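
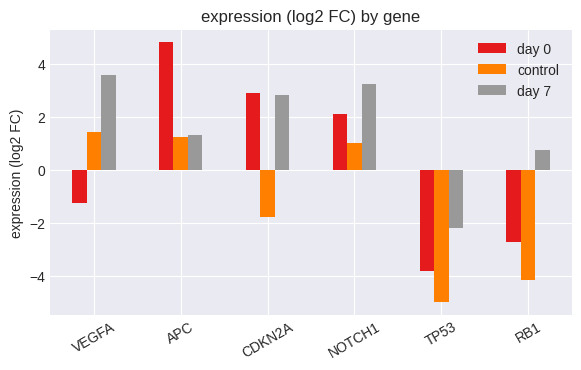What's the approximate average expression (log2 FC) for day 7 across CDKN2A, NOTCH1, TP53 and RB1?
(3 + 3 + -2 + 1) / 4 ≈ 1.

≈ 1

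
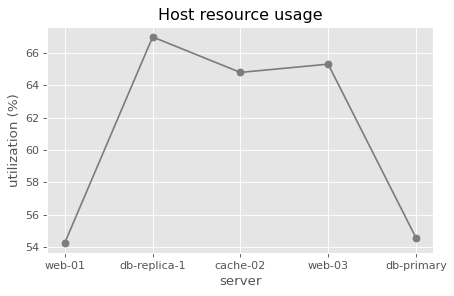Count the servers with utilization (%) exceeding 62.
Above 62: db-replica-1, cache-02, web-03.

3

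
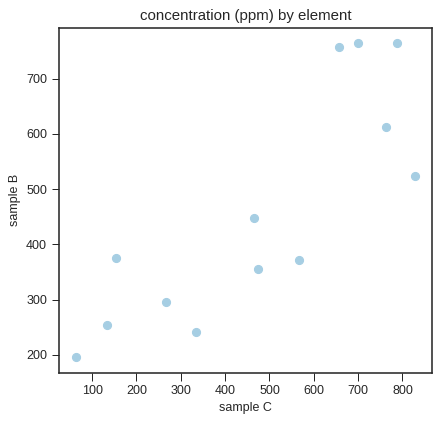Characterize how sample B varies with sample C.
positive, strong

Points are positively correlated; strong (|r| ≈ 0.8).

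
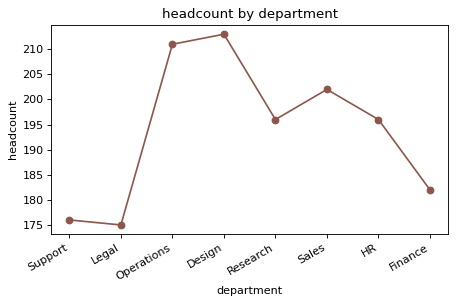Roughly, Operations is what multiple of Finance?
Operations ≈ 210, Finance ≈ 180; 210/180 ≈ 1.17.

≈ 1.17×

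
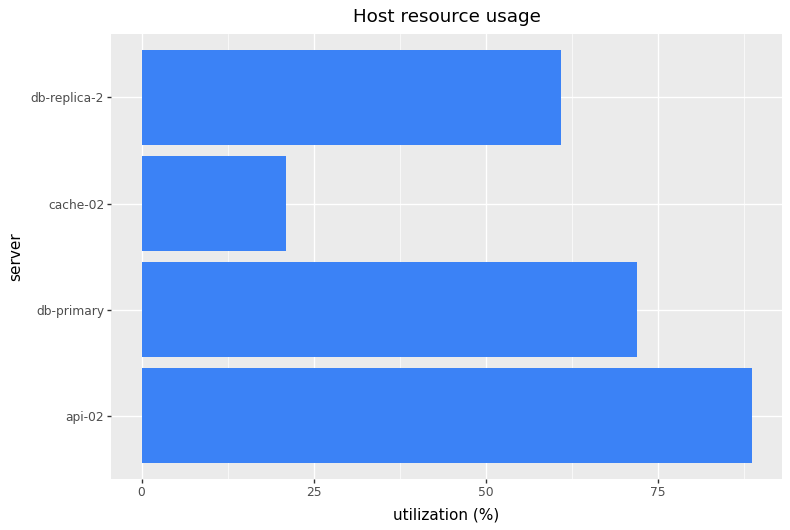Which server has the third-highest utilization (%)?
db-replica-2

Top 4: api-02 ≈ 90, db-primary ≈ 70, db-replica-2 ≈ 60, cache-02 ≈ 20.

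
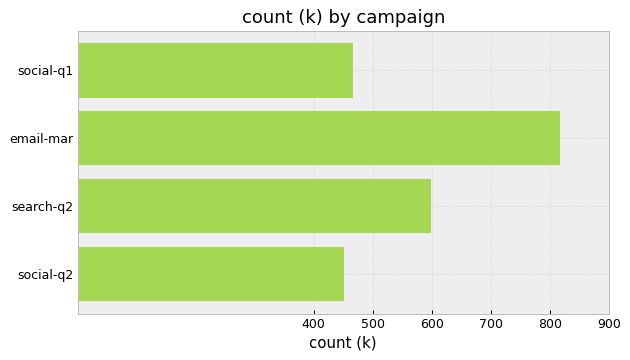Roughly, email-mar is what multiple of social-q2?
email-mar ≈ 800, social-q2 ≈ 500; 800/500 ≈ 1.6.

≈ 1.6×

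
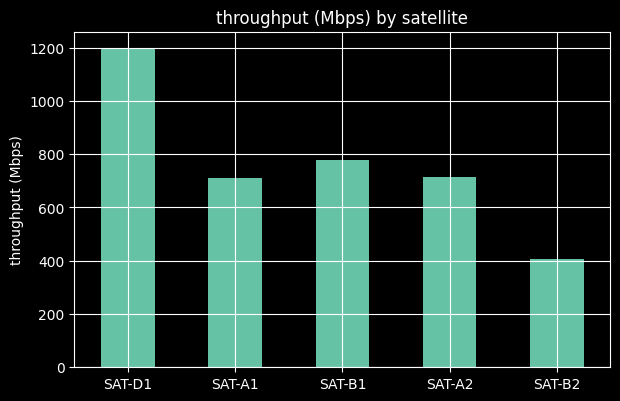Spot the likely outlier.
SAT-D1 ≈ 1200; the rest sit between ≈ 400 and ≈ 800.

SAT-D1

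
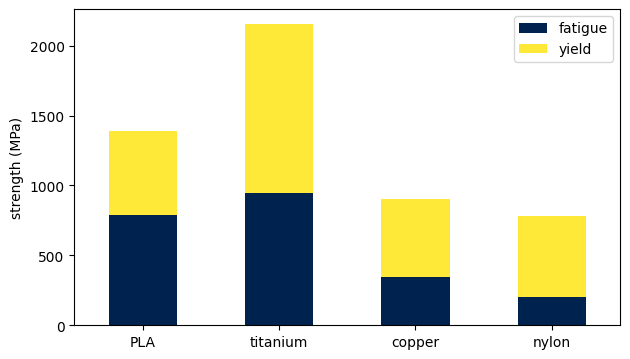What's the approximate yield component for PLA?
yield top ≈ 1400, bottom ≈ 800; segment ≈ 600.

≈ 600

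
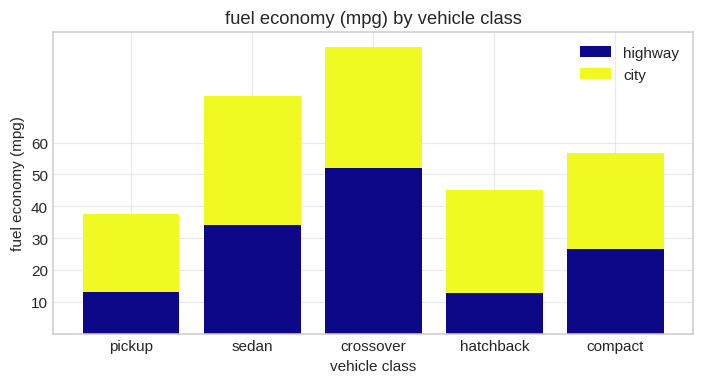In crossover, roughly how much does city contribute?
≈ 40

city top ≈ 90, bottom ≈ 50; segment ≈ 40.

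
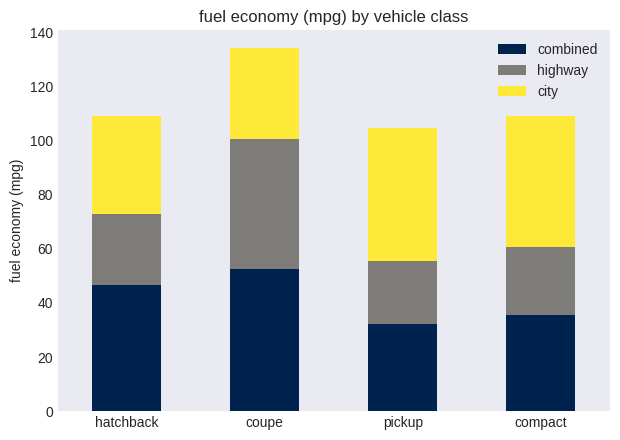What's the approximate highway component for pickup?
highway top ≈ 60, bottom ≈ 40; segment ≈ 20.

≈ 20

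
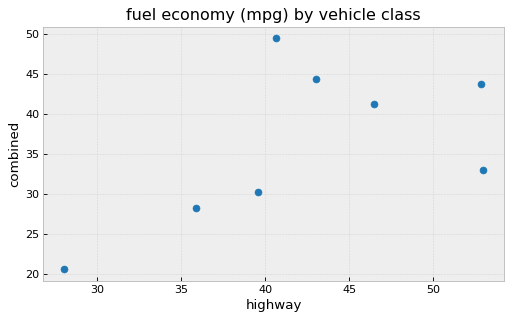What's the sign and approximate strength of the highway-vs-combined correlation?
Points are positively correlated; moderate (|r| ≈ 0.6).

positive, moderate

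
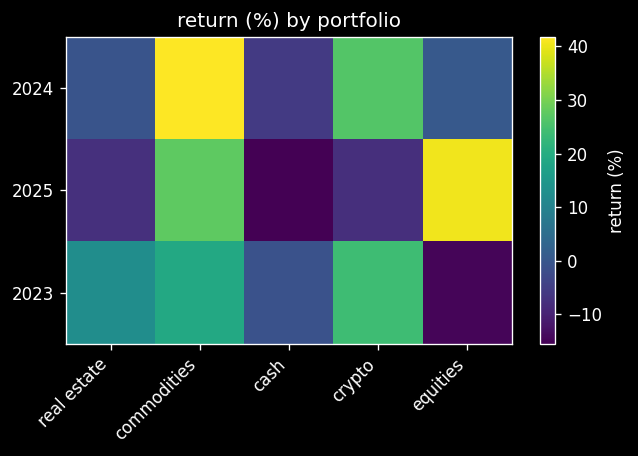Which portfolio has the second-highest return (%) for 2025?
commodities

Top 3 for 2025: equities ≈ 40, commodities ≈ 30, real estate ≈ -5.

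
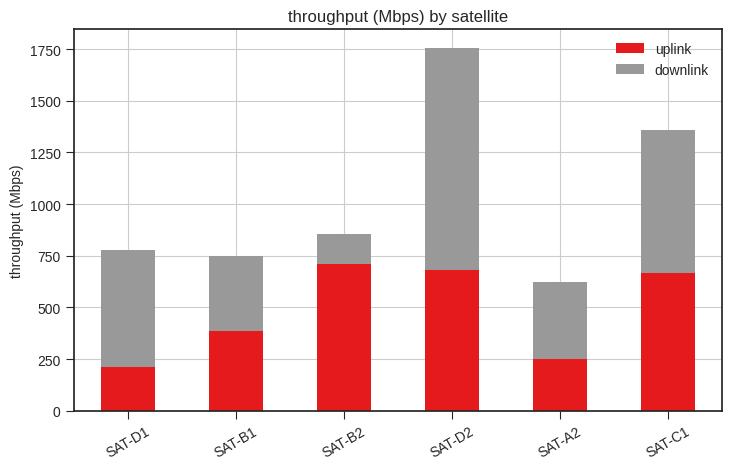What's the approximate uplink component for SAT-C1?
≈ 600

uplink top ≈ 600, bottom ≈ 0; segment ≈ 600.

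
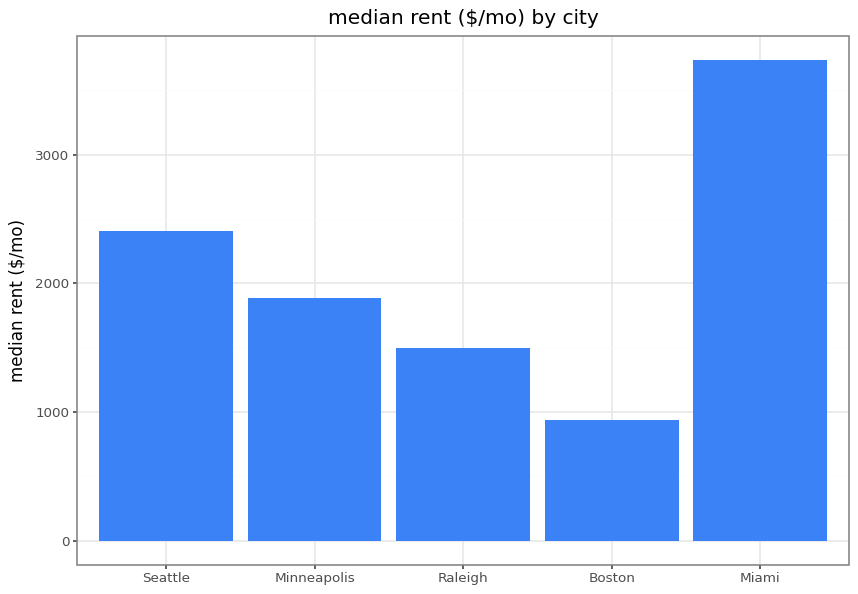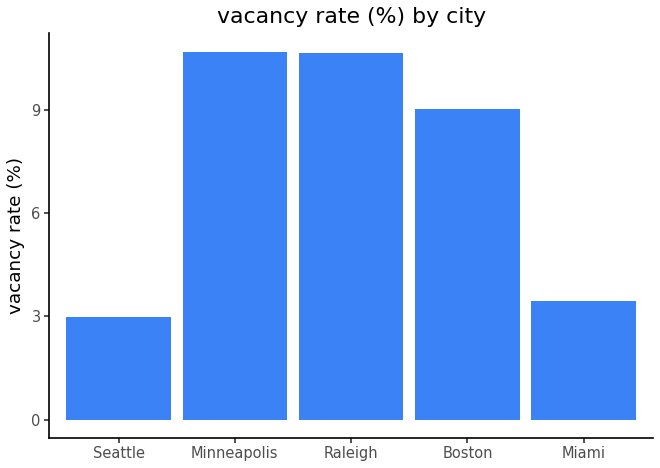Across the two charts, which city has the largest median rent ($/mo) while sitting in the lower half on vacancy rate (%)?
Miami

Chart 2 median vacancy rate (%) ≈ 9; below-median cities: Seattle, Miami. Among those, Miami has the highest median rent ($/mo) (≈ 3500).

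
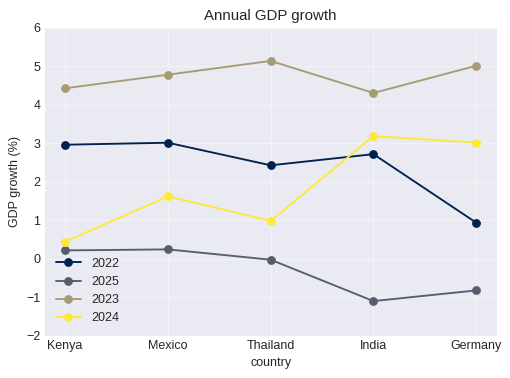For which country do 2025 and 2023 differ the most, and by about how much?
Germany: 2025 ≈ -1, 2023 ≈ 5 → gap ≈ 6. Next-largest (India) is only ≈ 5.

Germany, ≈ 6 %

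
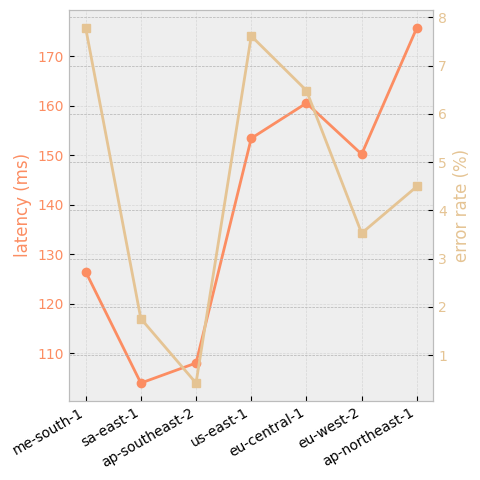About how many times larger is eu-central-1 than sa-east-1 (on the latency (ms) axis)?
eu-central-1 ≈ 160, sa-east-1 ≈ 100; 160/100 ≈ 1.6.

≈ 1.6×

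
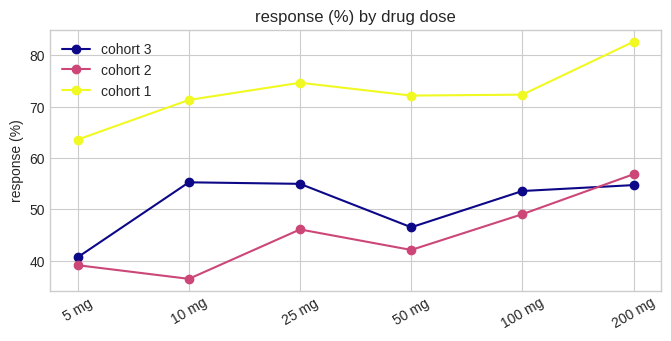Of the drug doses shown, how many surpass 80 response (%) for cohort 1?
1

Above 80: 200 mg.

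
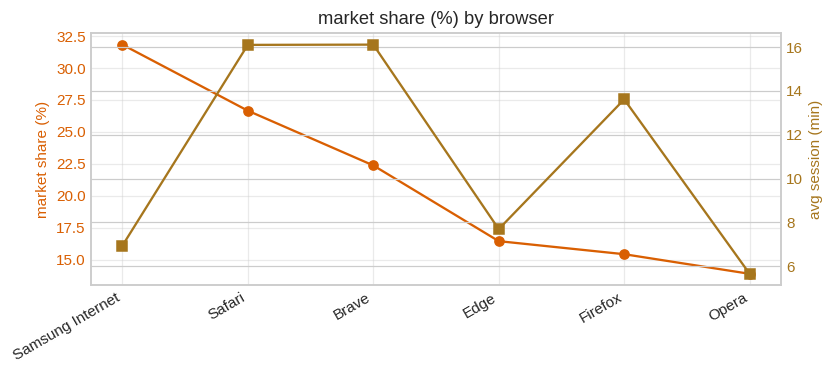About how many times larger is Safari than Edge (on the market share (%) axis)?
≈ 1.62×

Safari ≈ 26, Edge ≈ 16; 26/16 ≈ 1.62.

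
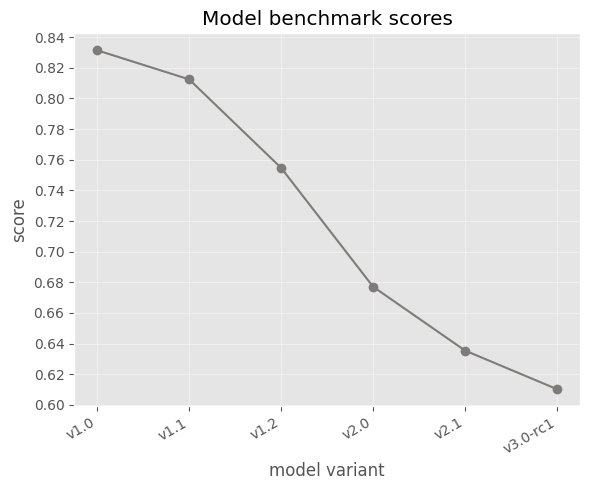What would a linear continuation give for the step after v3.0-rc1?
Last three: 0.68, 0.64, 0.62 → slope ≈ -0.03/step → next ≈ 0.59.

≈ 0.59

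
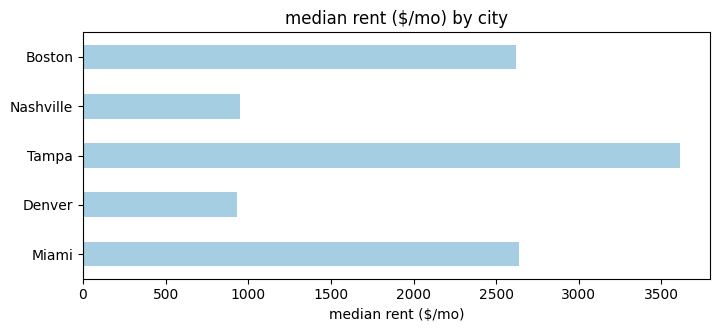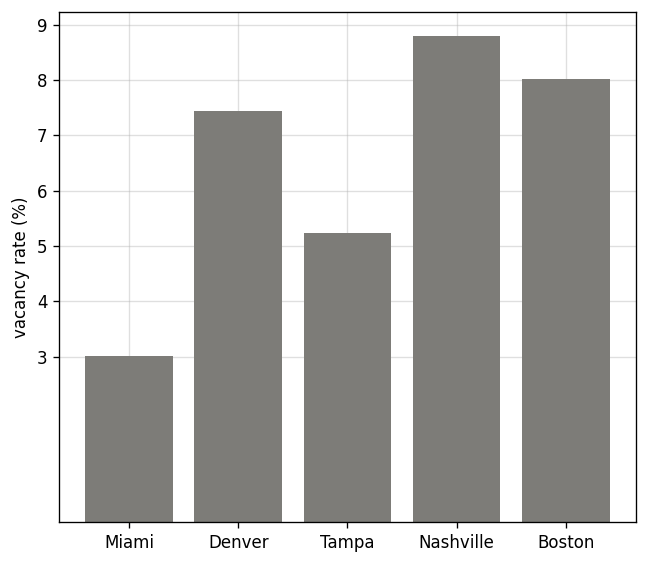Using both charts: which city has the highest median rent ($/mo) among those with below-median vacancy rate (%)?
Chart 2 median vacancy rate (%) ≈ 7; below-median cities: Miami, Tampa. Among those, Tampa has the highest median rent ($/mo) (≈ 3500).

Tampa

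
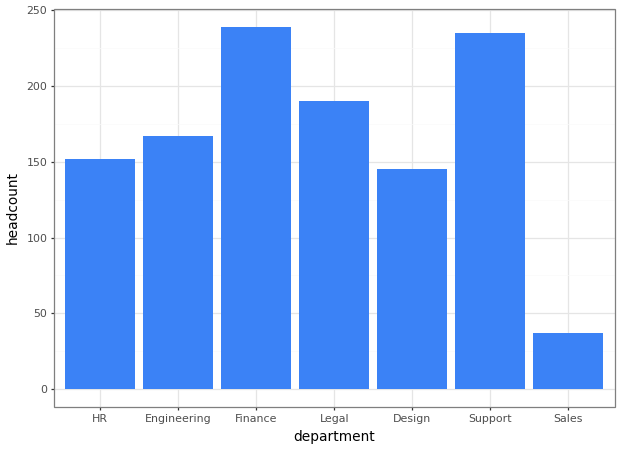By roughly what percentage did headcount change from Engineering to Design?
≈ -12.5%

Engineering ≈ 160, Design ≈ 140; (140 − 160) / 160 ≈ -12.5%.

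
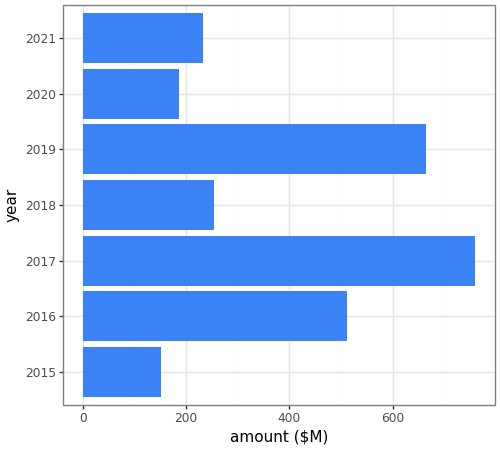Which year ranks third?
2016

Top 4: 2017 ≈ 800, 2019 ≈ 700, 2016 ≈ 500, 2018 ≈ 300.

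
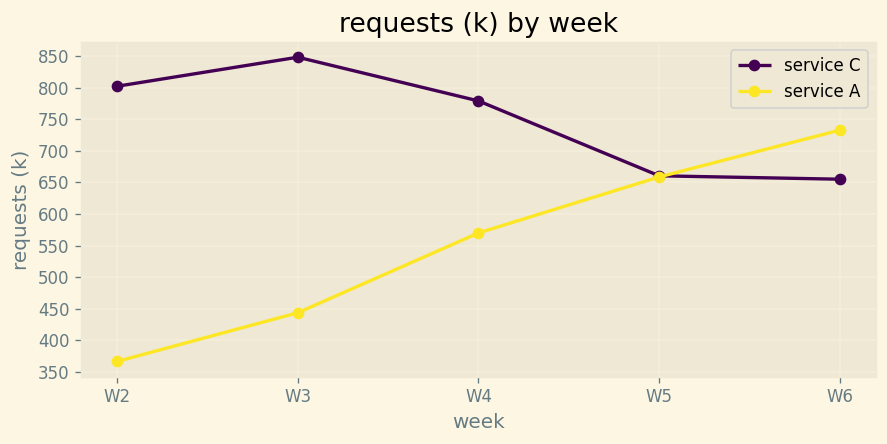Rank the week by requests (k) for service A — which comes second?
W5

Top 3 for service A: W6 ≈ 750, W5 ≈ 650, W4 ≈ 550.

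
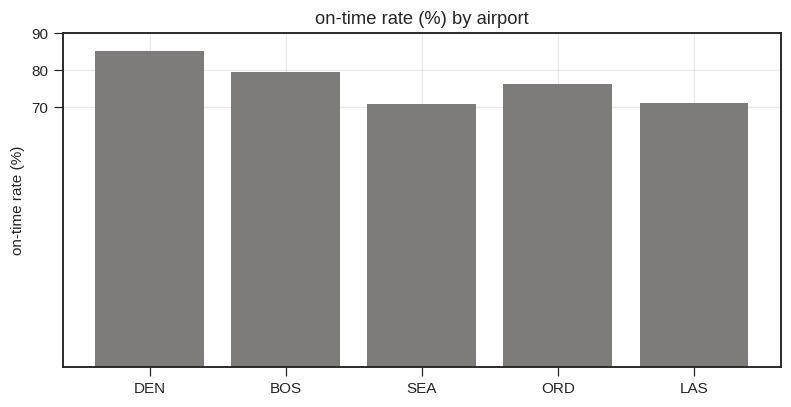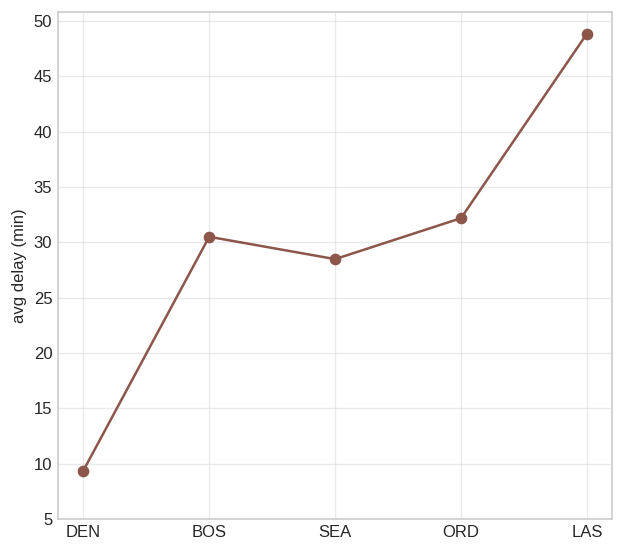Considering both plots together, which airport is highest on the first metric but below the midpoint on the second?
DEN

Chart 2 median avg delay (min) ≈ 30; below-median airports: DEN, SEA. Among those, DEN has the highest on-time rate (%) (≈ 90).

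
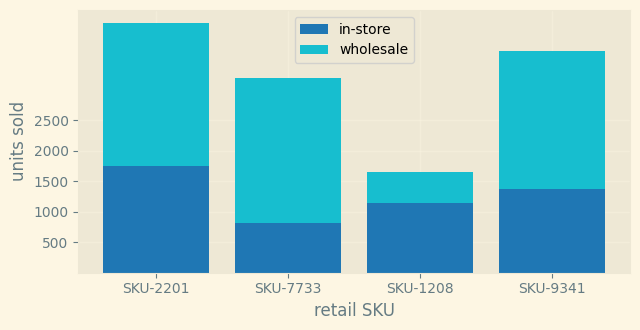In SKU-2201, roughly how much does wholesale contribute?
≈ 2000

wholesale top ≈ 4000, bottom ≈ 2000; segment ≈ 2000.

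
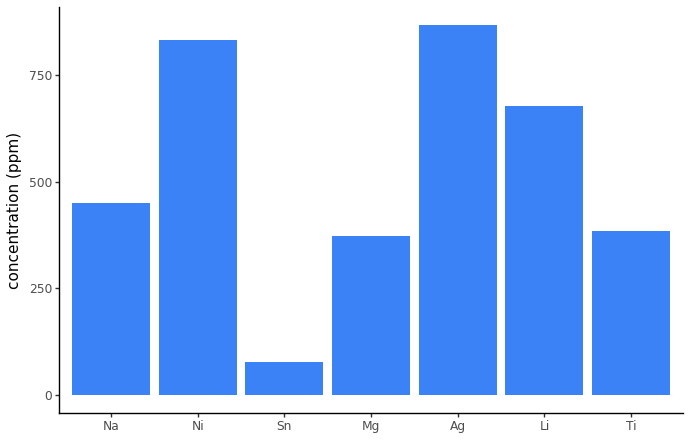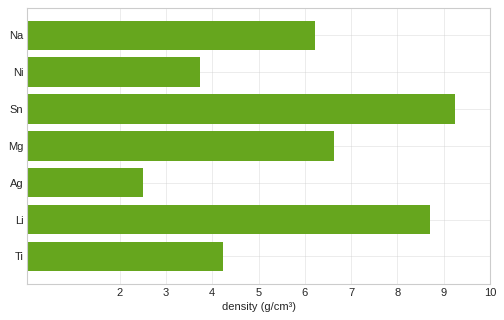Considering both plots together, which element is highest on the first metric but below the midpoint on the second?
Ag

Chart 2 median density (g/cm³) ≈ 6; below-median elements: Ni, Ag, Ti. Among those, Ag has the highest concentration (ppm) (≈ 900).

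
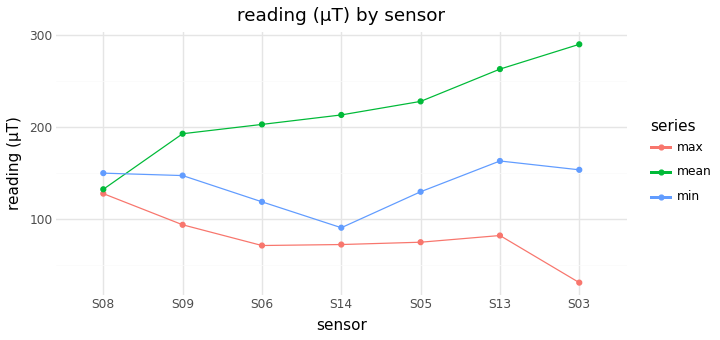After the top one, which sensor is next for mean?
Top 3 for mean: S03 ≈ 300, S13 ≈ 275, S05 ≈ 225.

S13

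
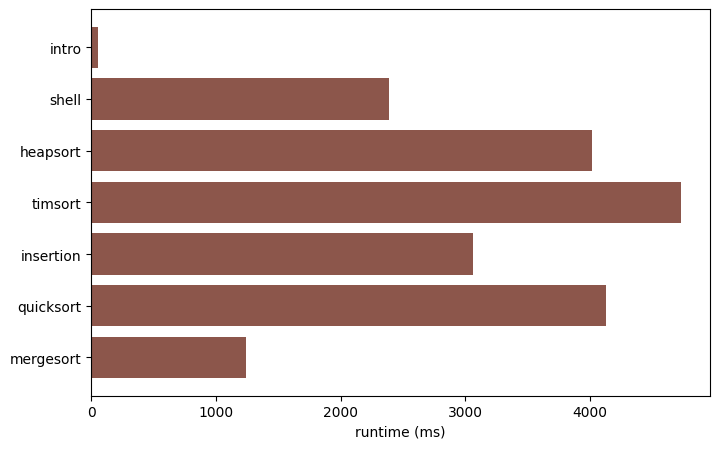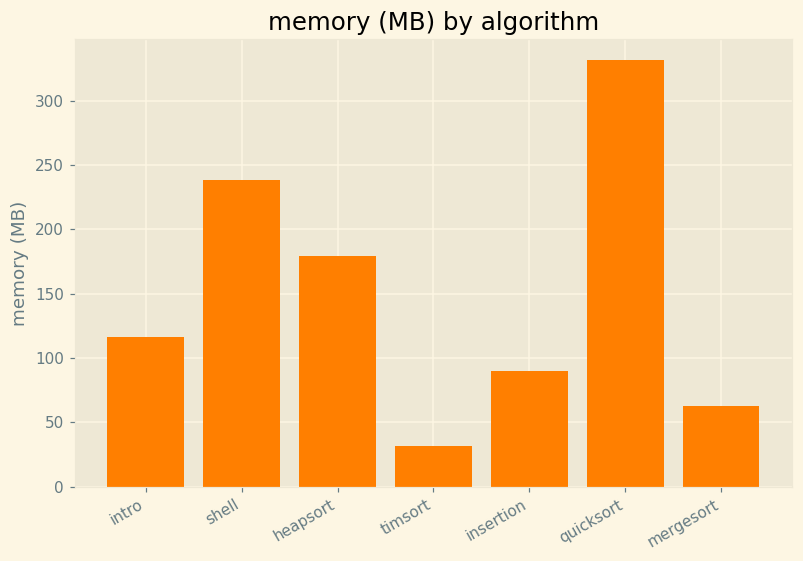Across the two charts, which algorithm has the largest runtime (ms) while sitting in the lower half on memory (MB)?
timsort

Chart 2 median memory (MB) ≈ 100; below-median algorithms: timsort, insertion, mergesort. Among those, timsort has the highest runtime (ms) (≈ 4500).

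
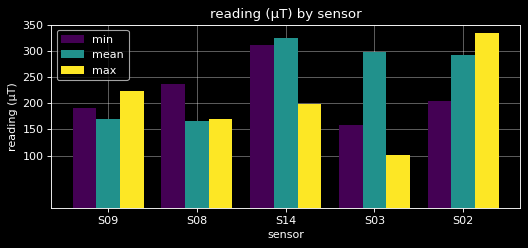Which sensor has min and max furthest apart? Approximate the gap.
S02, ≈ 150 µT

S02: min ≈ 200, max ≈ 350 → gap ≈ 150. Next-largest (S14) is only ≈ 100.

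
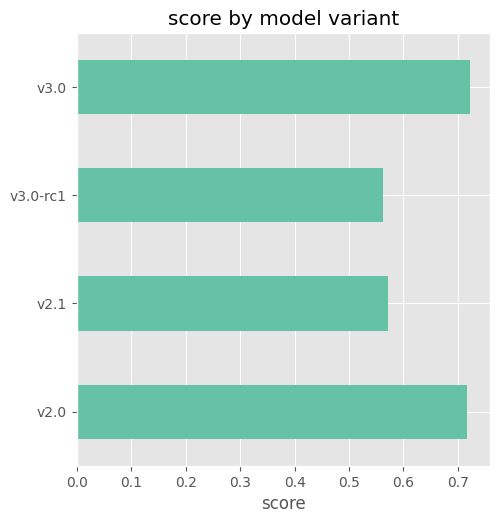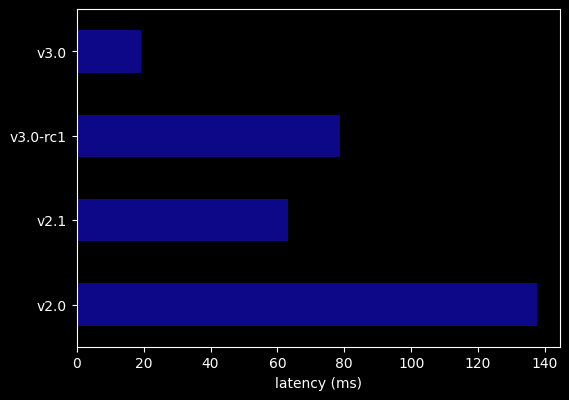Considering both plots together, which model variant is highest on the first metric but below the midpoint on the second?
v3.0

Chart 2 median latency (ms) ≈ 80; below-median model variants: v2.1, v3.0. Among those, v3.0 has the highest score (≈ 0.7).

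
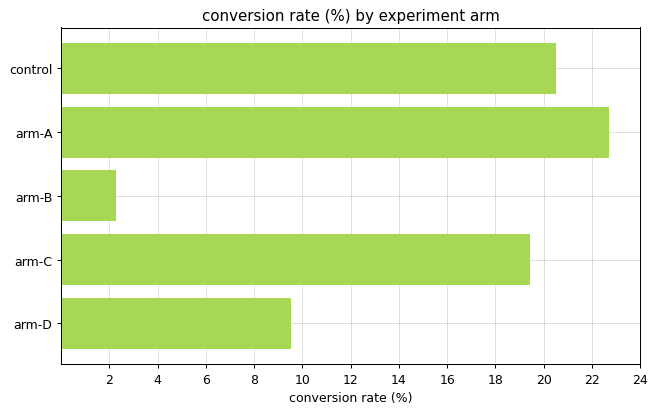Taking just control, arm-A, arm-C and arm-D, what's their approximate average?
(20 + 22 + 20 + 10) / 4 ≈ 18.

≈ 18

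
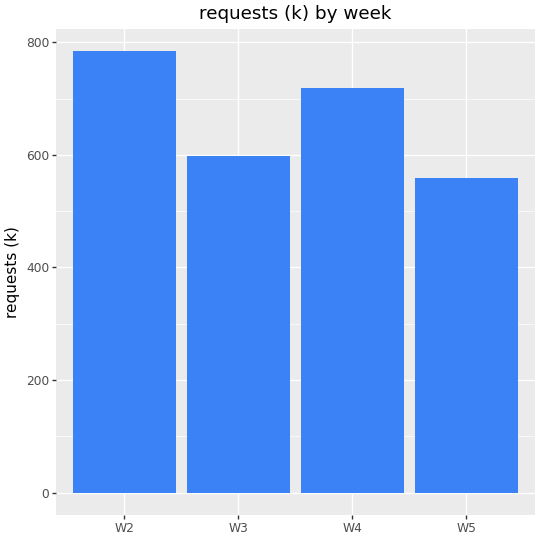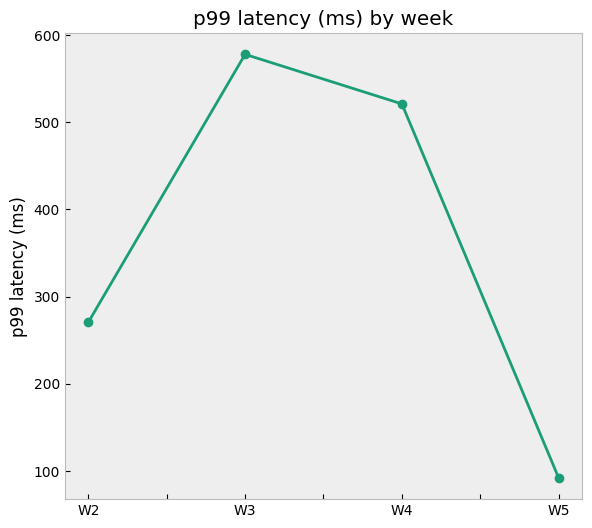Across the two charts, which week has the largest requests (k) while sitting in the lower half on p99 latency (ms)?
W2

Chart 2 median p99 latency (ms) ≈ 400; below-median weeks: W2, W5. Among those, W2 has the highest requests (k) (≈ 800).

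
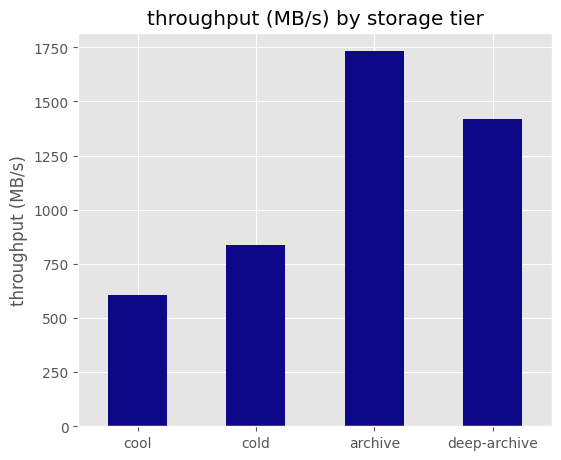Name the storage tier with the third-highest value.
cold

Top 4: archive ≈ 1800, deep-archive ≈ 1400, cold ≈ 800, cool ≈ 600.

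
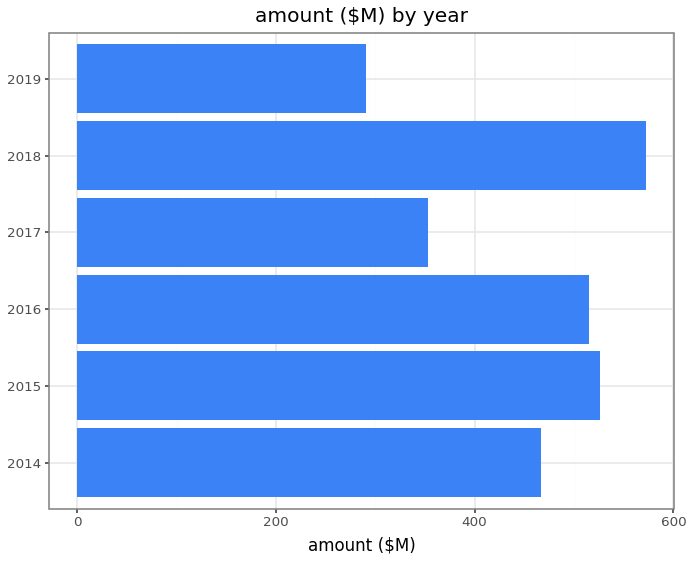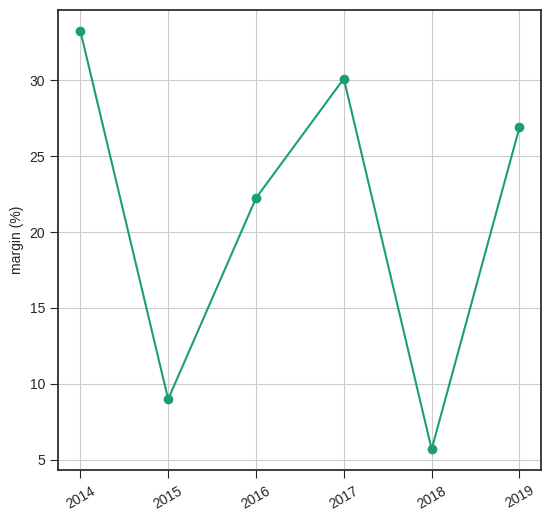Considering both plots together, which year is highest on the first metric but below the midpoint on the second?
Chart 2 median margin (%) ≈ 25; below-median years: 2015, 2016, 2018. Among those, 2018 has the highest amount ($M) (≈ 600).

2018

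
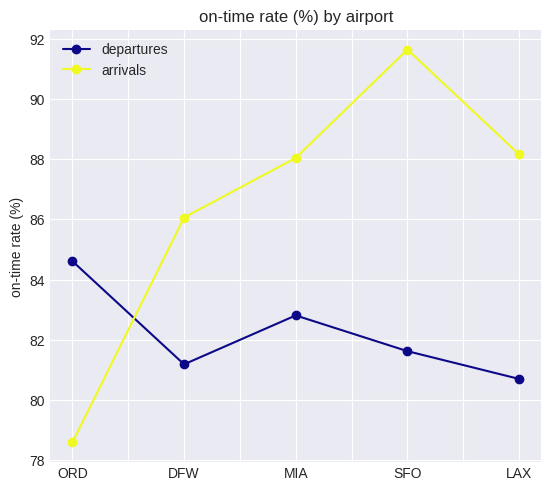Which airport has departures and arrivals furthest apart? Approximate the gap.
SFO: departures ≈ 82, arrivals ≈ 92 → gap ≈ 10. Next-largest (LAX) is only ≈ 8.

SFO, ≈ 10 %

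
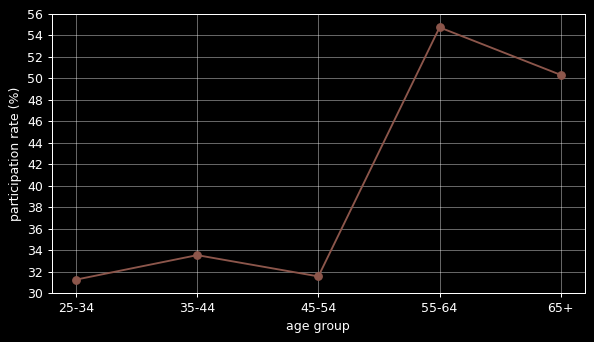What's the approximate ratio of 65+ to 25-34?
65+ ≈ 50, 25-34 ≈ 32; 50/32 ≈ 1.56.

≈ 1.56×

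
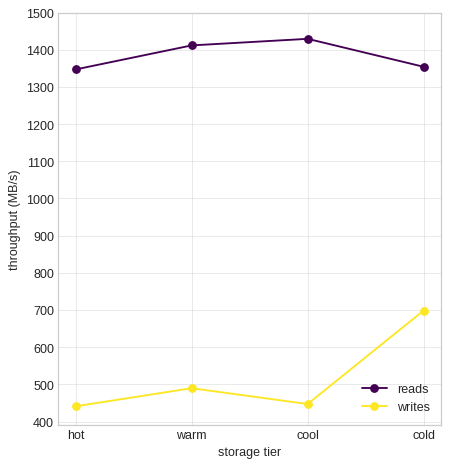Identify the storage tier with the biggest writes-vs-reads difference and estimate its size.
cool, ≈ 1000 MB/s

cool: writes ≈ 400, reads ≈ 1400 → gap ≈ 1000. Next-largest (warm) is only ≈ 900.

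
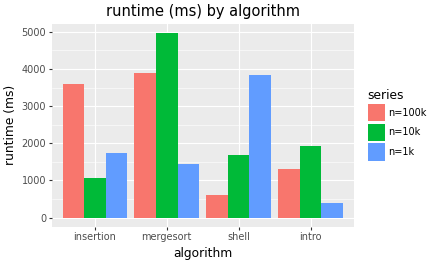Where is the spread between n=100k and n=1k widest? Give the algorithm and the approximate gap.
shell, ≈ 3500 ms

shell: n=100k ≈ 500, n=1k ≈ 4000 → gap ≈ 3500. Next-largest (mergesort) is only ≈ 2500.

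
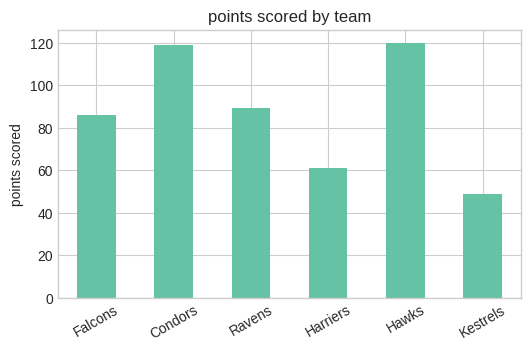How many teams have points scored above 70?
4

Above 70: Falcons, Condors, Ravens, Hawks.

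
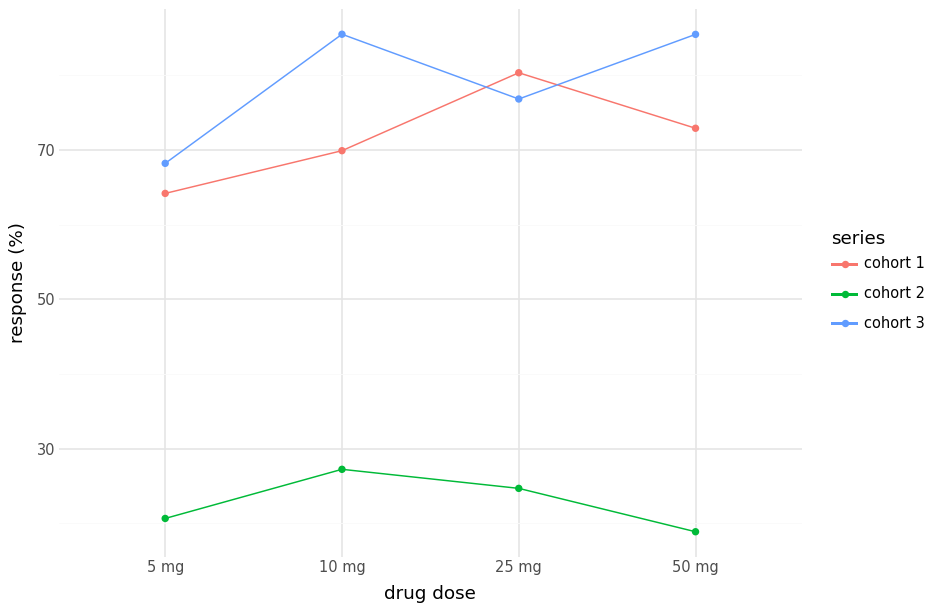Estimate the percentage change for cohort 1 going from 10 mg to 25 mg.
10 mg ≈ 70, 25 mg ≈ 80; (80 − 70) / 70 ≈ +14.3%.

≈ +14.3%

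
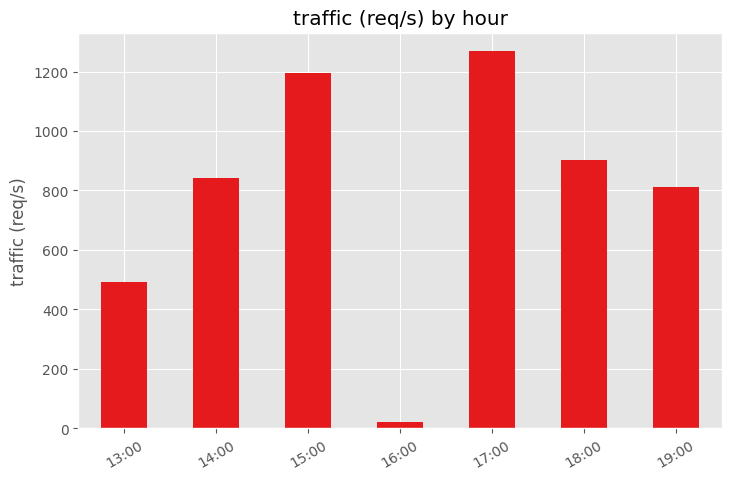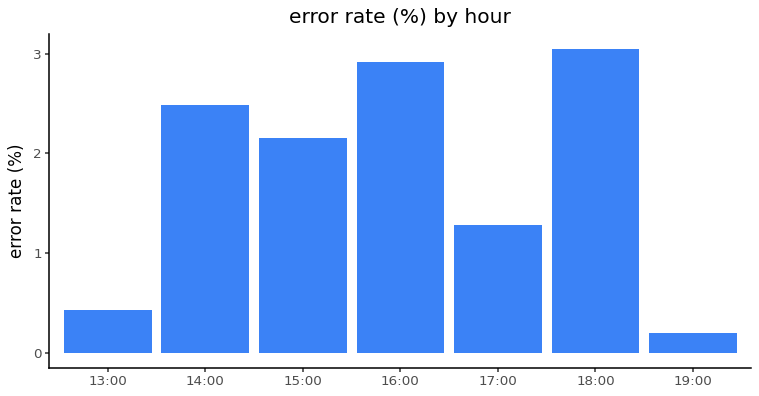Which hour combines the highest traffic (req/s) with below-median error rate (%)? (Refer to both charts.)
Chart 2 median error rate (%) ≈ 2; below-median hours: 13:00, 17:00, 19:00. Among those, 17:00 has the highest traffic (req/s) (≈ 1200).

17:00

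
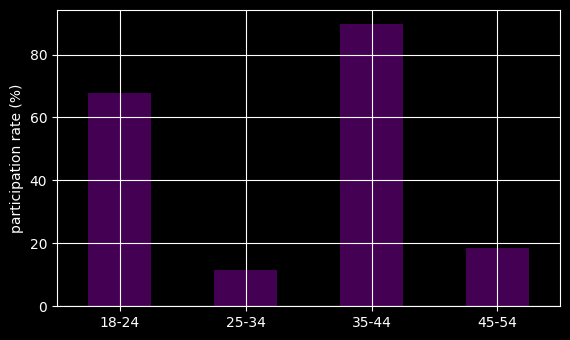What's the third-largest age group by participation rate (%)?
45-54

Top 4: 35-44 ≈ 90, 18-24 ≈ 70, 45-54 ≈ 20, 25-34 ≈ 10.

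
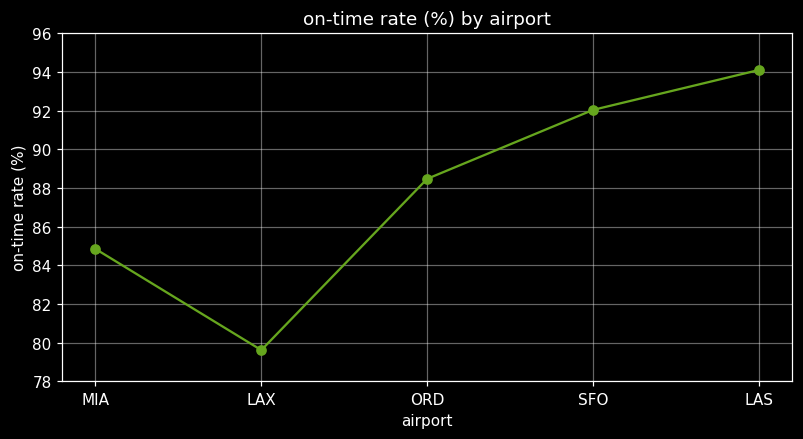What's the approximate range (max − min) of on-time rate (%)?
≈ 14

Max LAS ≈ 94, min LAX ≈ 80; range ≈ 14.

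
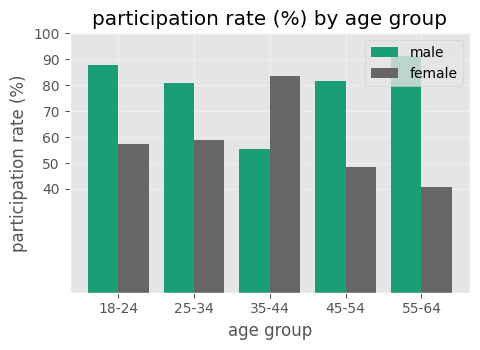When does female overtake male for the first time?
25-34: female ≈ 60 vs male ≈ 80 (not yet); 35-44: female ≈ 80 vs male ≈ 60 (first crossover).

35-44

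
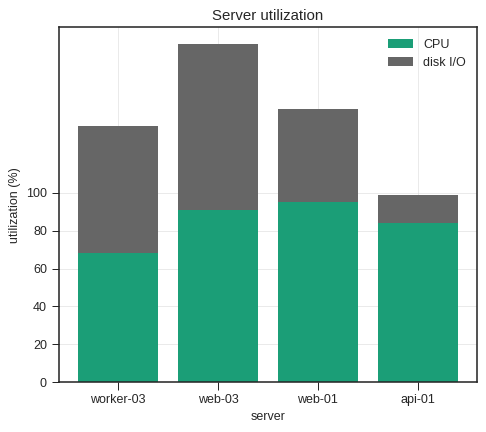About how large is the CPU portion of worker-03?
≈ 60

CPU top ≈ 60, bottom ≈ 0; segment ≈ 60.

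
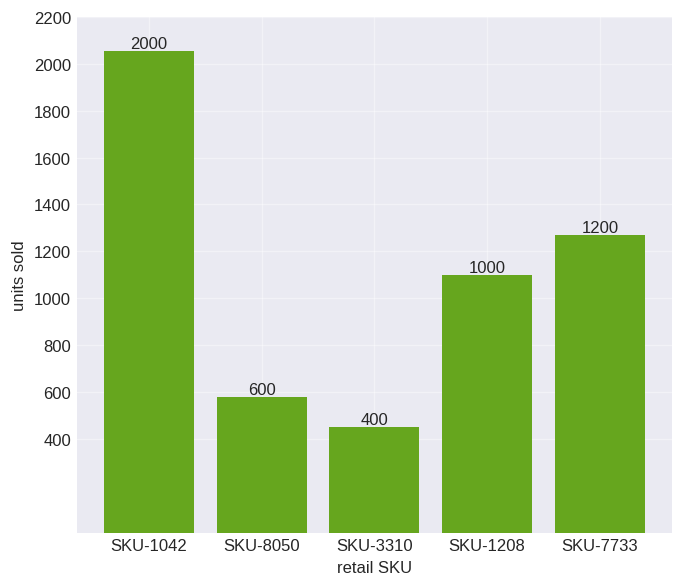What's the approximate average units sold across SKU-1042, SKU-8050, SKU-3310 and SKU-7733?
(2000 + 600 + 400 + 1200) / 4 ≈ 1050.

≈ 1050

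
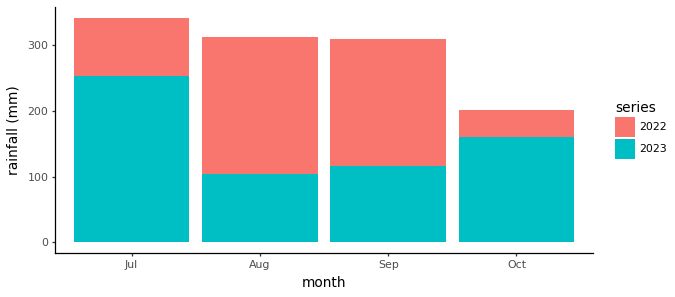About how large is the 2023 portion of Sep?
≈ 100

2023 top ≈ 100, bottom ≈ 0; segment ≈ 100.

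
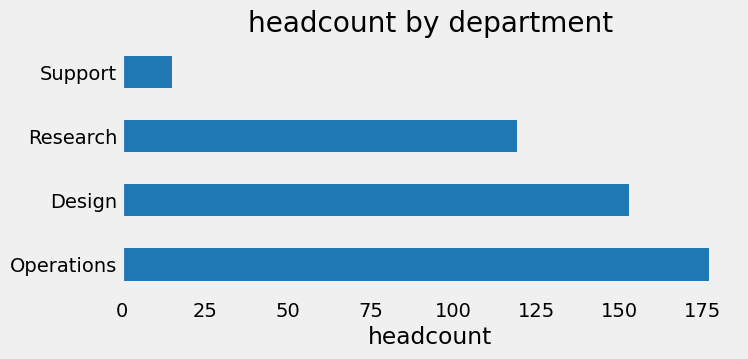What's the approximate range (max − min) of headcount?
≈ 160

Max Operations ≈ 180, min Support ≈ 20; range ≈ 160.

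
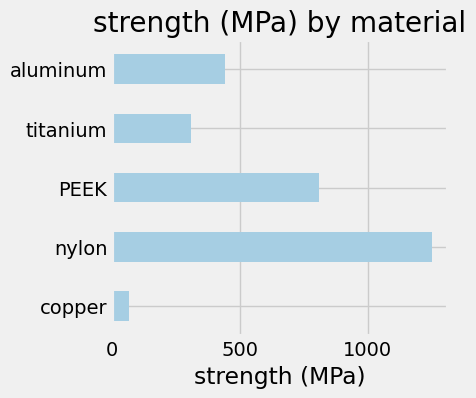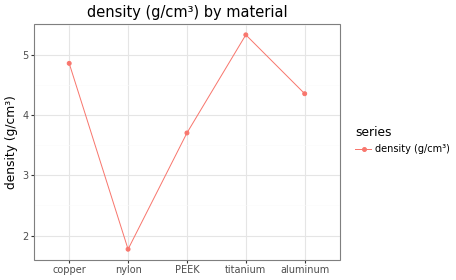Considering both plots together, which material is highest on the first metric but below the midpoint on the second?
nylon

Chart 2 median density (g/cm³) ≈ 4.5; below-median materials: nylon, PEEK. Among those, nylon has the highest strength (MPa) (≈ 1200).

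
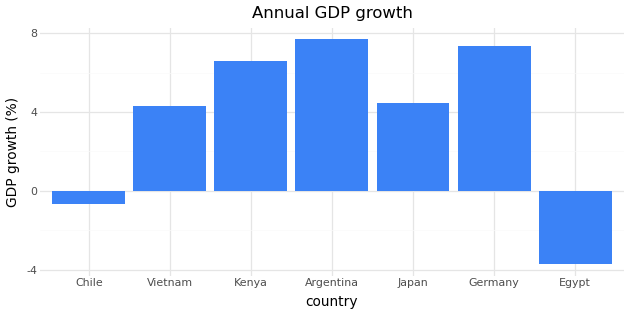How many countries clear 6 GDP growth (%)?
Above 6: Kenya, Argentina, Germany.

3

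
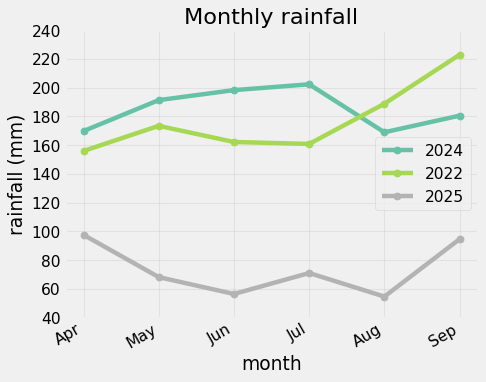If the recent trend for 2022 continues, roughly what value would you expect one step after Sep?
≈ 250

Last three: 160, 180, 220 → slope ≈ 30/step → next ≈ 250.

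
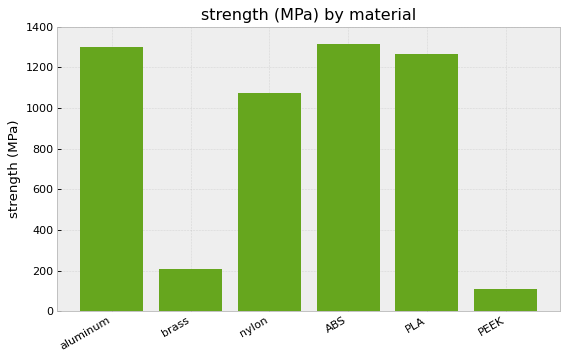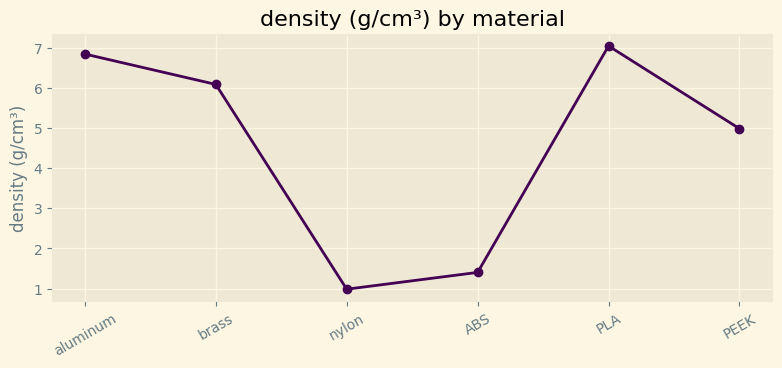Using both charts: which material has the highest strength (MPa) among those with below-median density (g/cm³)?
Chart 2 median density (g/cm³) ≈ 6; below-median materials: nylon, ABS, PEEK. Among those, ABS has the highest strength (MPa) (≈ 1400).

ABS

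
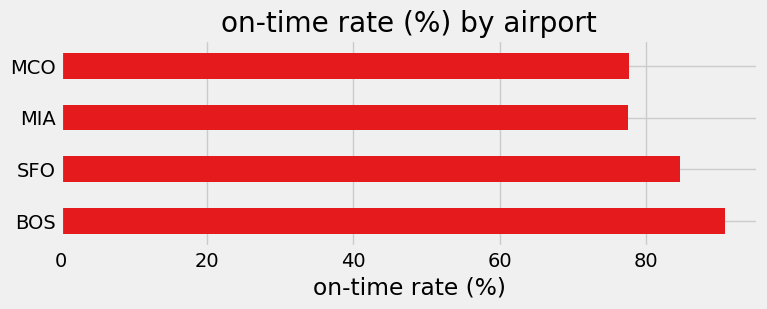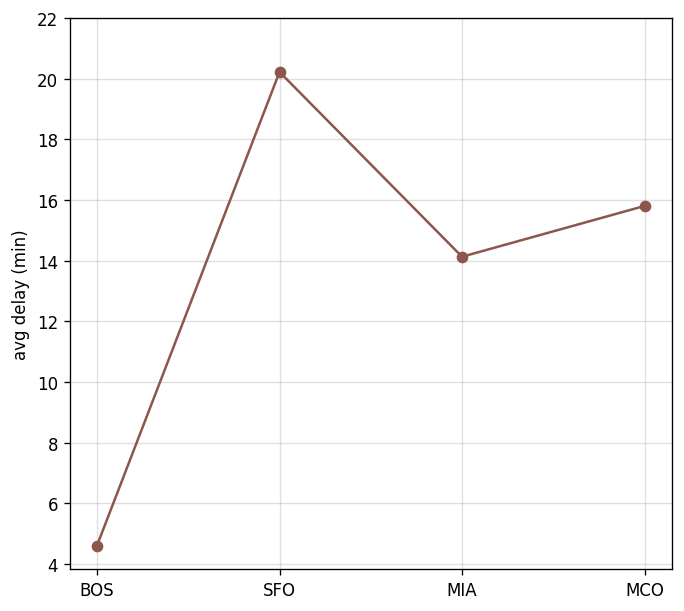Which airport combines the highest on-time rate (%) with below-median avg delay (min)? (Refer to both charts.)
Chart 2 median avg delay (min) ≈ 14; below-median airports: BOS, MIA. Among those, BOS has the highest on-time rate (%) (≈ 90).

BOS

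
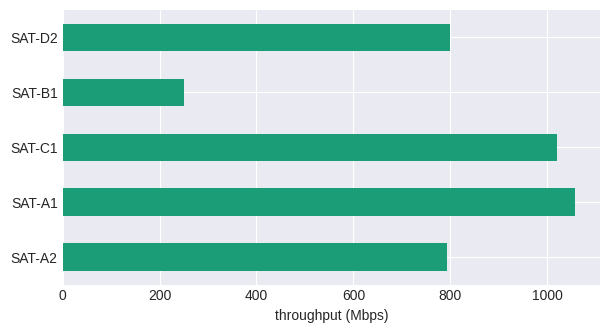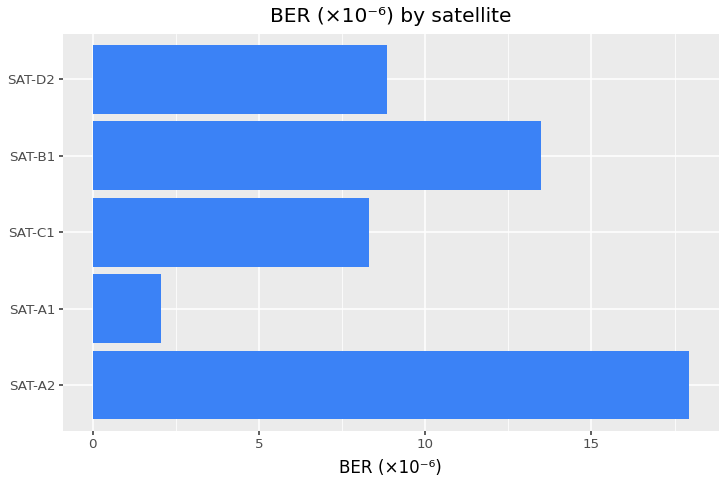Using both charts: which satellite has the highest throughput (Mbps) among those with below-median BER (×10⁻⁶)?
SAT-A1

Chart 2 median BER (×10⁻⁶) ≈ 8; below-median satellites: SAT-A1, SAT-C1. Among those, SAT-A1 has the highest throughput (Mbps) (≈ 1100).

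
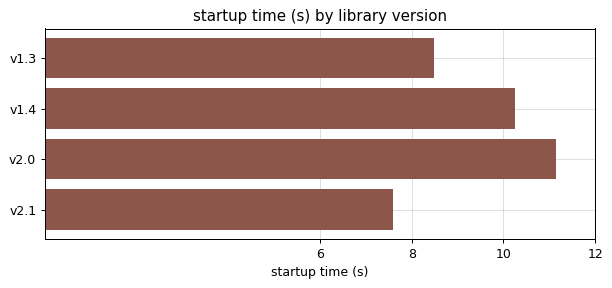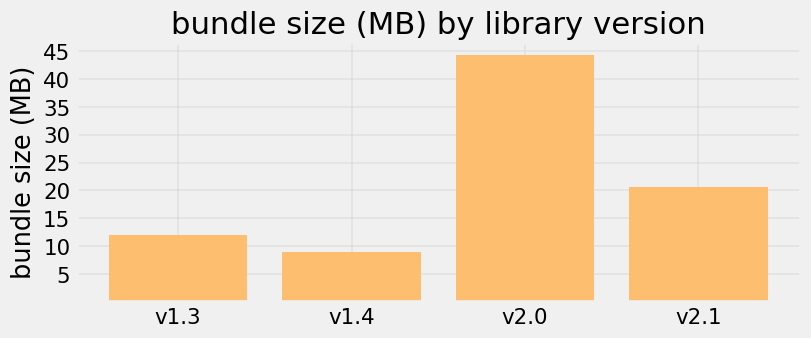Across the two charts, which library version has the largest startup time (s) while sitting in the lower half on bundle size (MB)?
Chart 2 median bundle size (MB) ≈ 15; below-median library versions: v1.3, v1.4. Among those, v1.4 has the highest startup time (s) (≈ 10).

v1.4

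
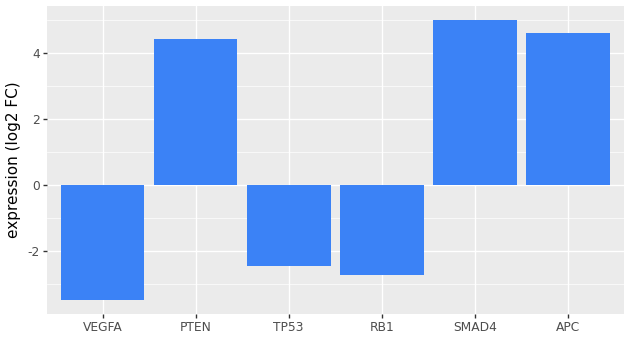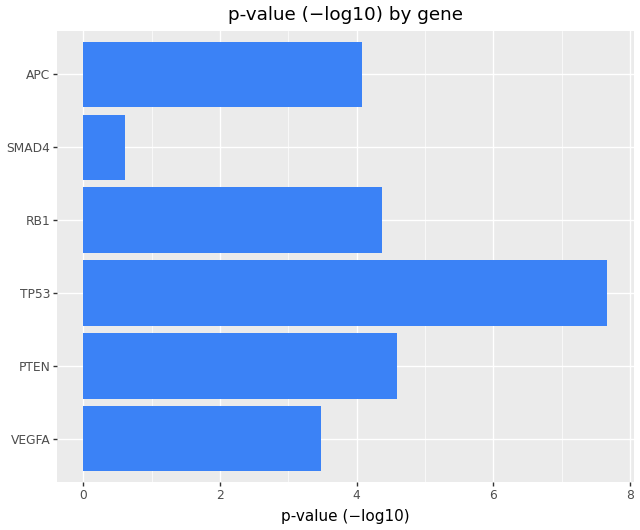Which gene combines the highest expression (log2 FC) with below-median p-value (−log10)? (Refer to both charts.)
SMAD4

Chart 2 median p-value (−log10) ≈ 4; below-median genes: VEGFA, SMAD4, APC. Among those, SMAD4 has the highest expression (log2 FC) (≈ 5).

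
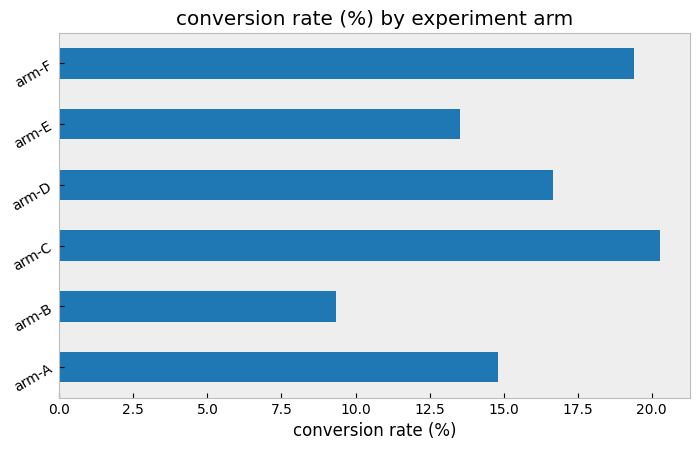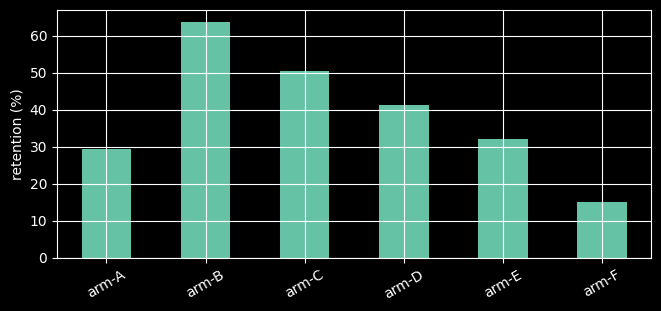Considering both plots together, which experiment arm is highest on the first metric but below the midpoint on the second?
arm-F

Chart 2 median retention (%) ≈ 40; below-median experiment arms: arm-A, arm-E, arm-F. Among those, arm-F has the highest conversion rate (%) (≈ 20).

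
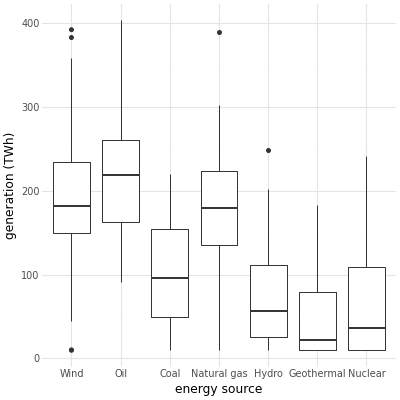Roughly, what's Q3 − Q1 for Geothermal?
Q3 ≈ 80, Q1 ≈ 0; IQR ≈ 80.

≈ 80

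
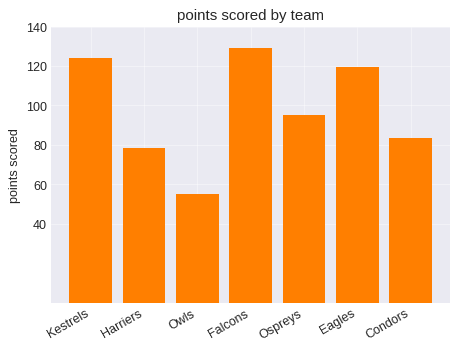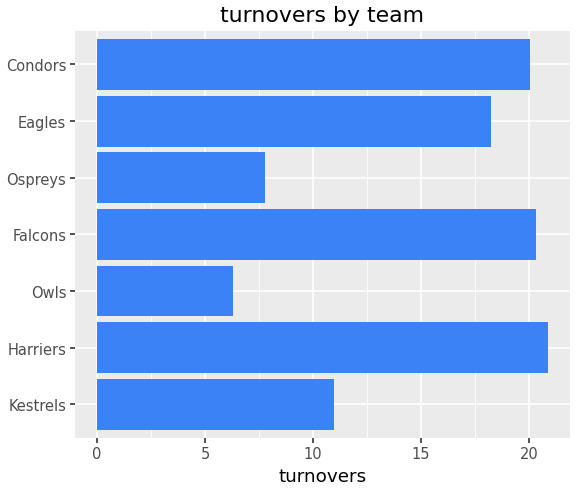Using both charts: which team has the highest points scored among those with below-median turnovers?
Chart 2 median turnovers ≈ 18; below-median teams: Kestrels, Owls, Ospreys. Among those, Kestrels has the highest points scored (≈ 120).

Kestrels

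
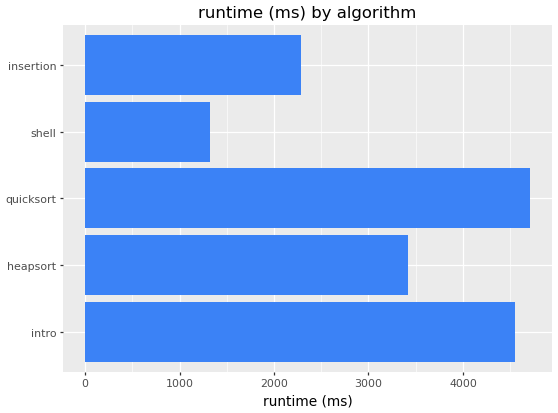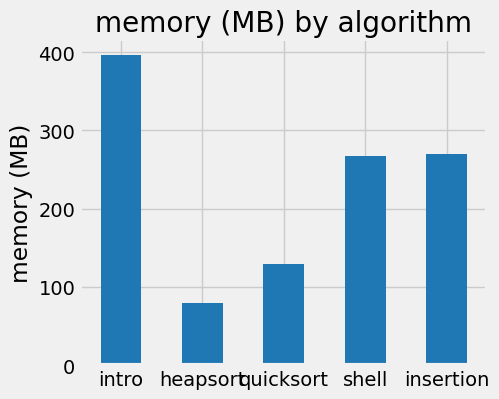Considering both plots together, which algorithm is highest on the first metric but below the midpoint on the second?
quicksort

Chart 2 median memory (MB) ≈ 250; below-median algorithms: heapsort, quicksort. Among those, quicksort has the highest runtime (ms) (≈ 4500).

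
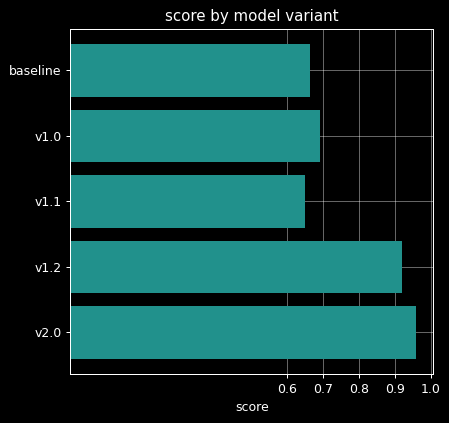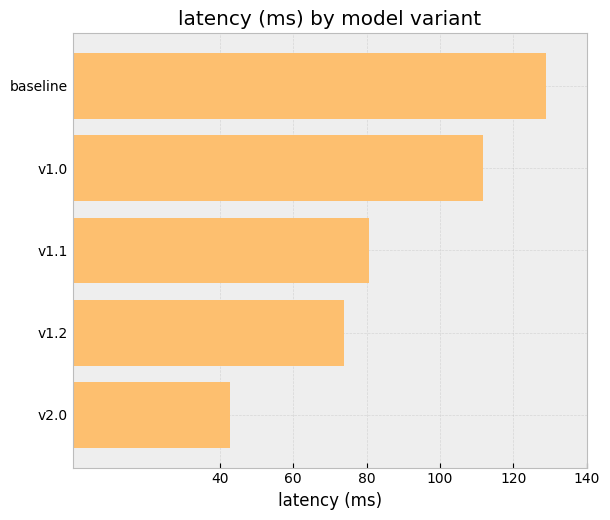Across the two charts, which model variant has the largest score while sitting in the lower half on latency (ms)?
Chart 2 median latency (ms) ≈ 80; below-median model variants: v1.2, v2.0. Among those, v2.0 has the highest score (≈ 1).

v2.0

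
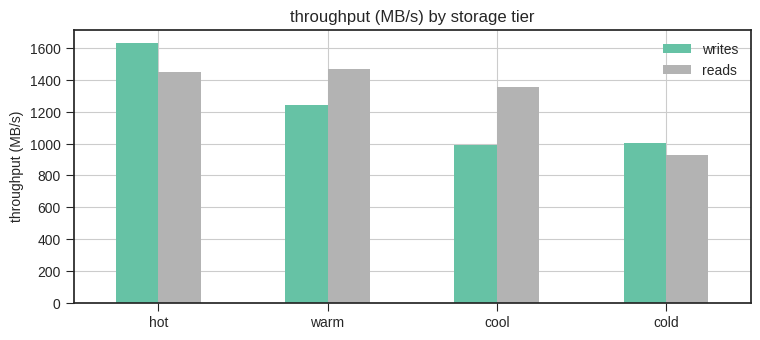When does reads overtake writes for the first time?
hot: reads ≈ 1400 vs writes ≈ 1600 (not yet); warm: reads ≈ 1400 vs writes ≈ 1200 (first crossover).

warm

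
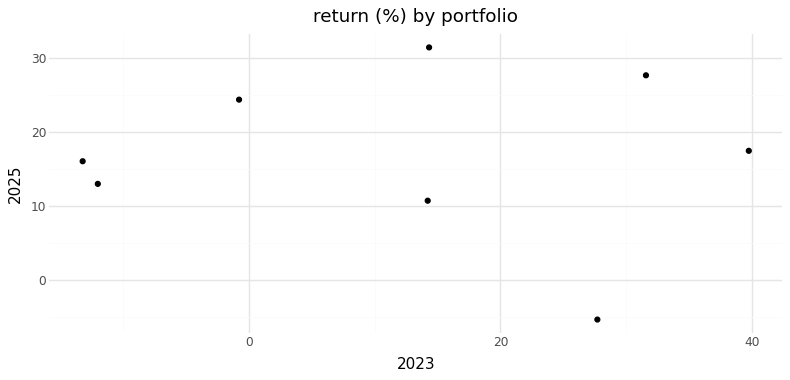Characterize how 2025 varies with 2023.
Points are roughly uncorrelated; weak (|r| ≈ 0.1).

no clear correlation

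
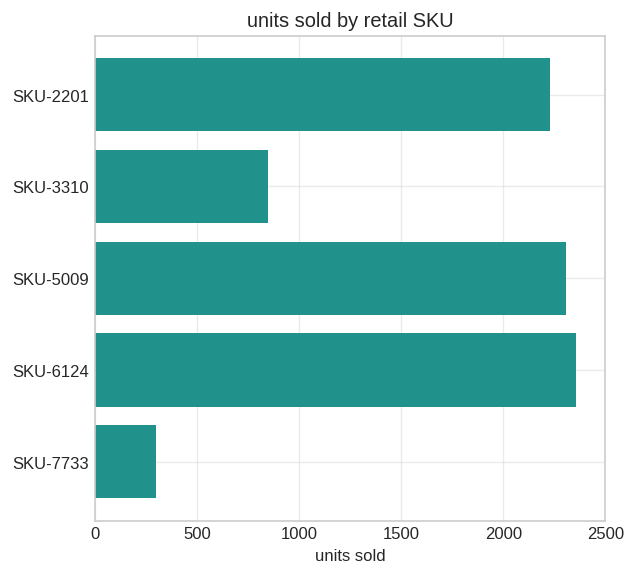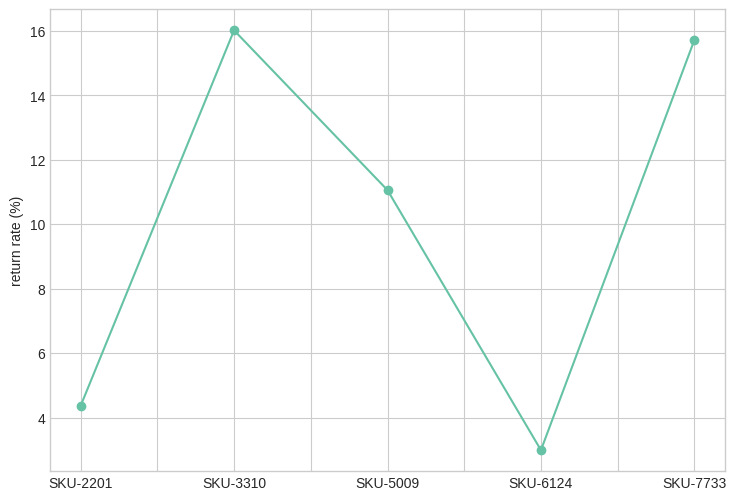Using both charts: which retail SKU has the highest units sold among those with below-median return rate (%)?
SKU-6124

Chart 2 median return rate (%) ≈ 12; below-median retail SKUs: SKU-2201, SKU-6124. Among those, SKU-6124 has the highest units sold (≈ 2500).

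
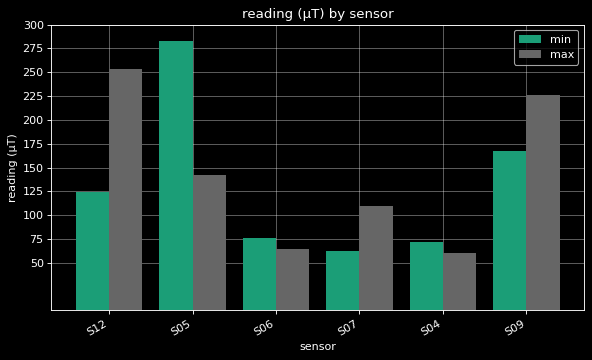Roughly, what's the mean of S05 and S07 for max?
≈ 125

(150 + 100) / 2 ≈ 125.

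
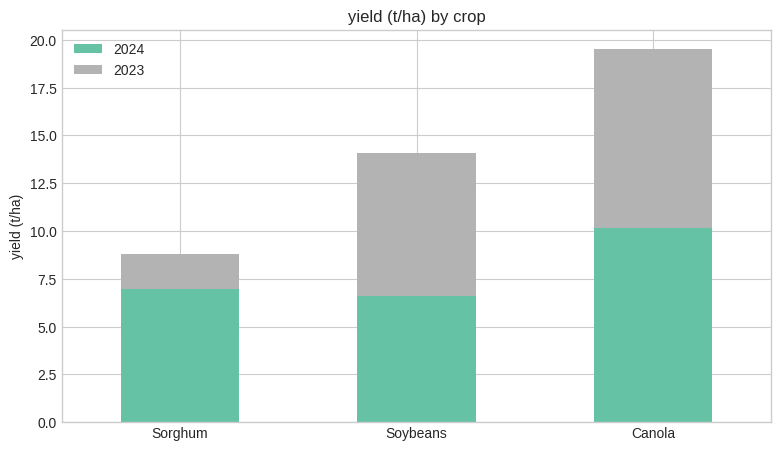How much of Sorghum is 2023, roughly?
≈ 2

2023 top ≈ 8, bottom ≈ 6; segment ≈ 2.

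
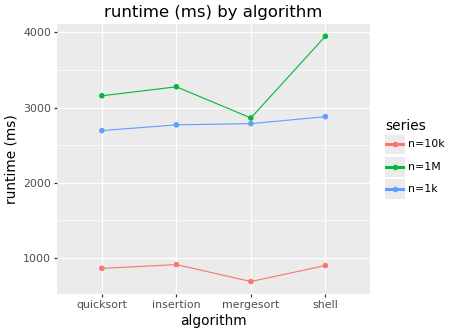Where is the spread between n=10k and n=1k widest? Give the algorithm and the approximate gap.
mergesort, ≈ 2500 ms

mergesort: n=10k ≈ 500, n=1k ≈ 3000 → gap ≈ 2500. Next-largest (shell) is only ≈ 2000.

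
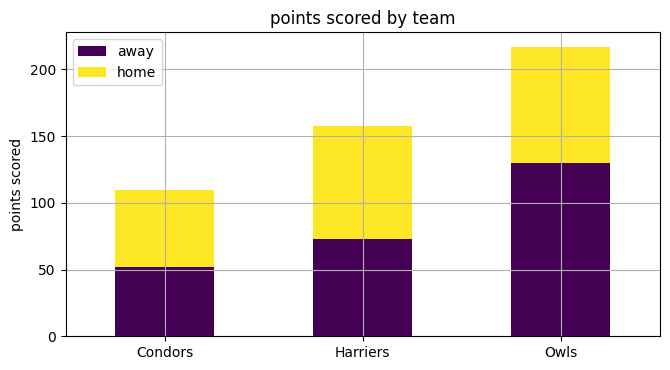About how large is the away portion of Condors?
away top ≈ 60, bottom ≈ 0; segment ≈ 60.

≈ 60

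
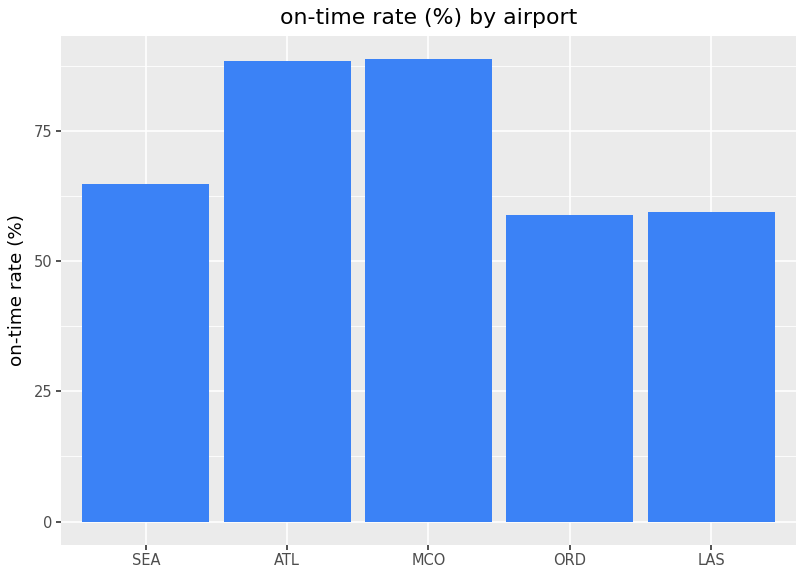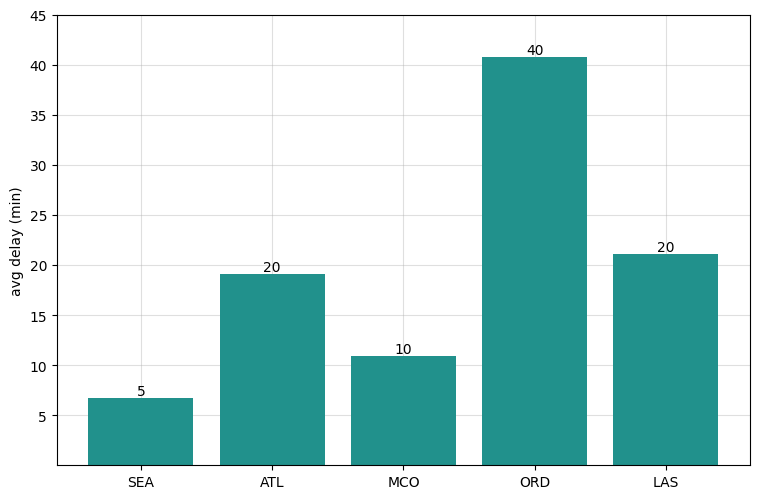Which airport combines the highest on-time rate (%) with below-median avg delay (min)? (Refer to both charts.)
Chart 2 median avg delay (min) ≈ 20; below-median airports: SEA, MCO. Among those, MCO has the highest on-time rate (%) (≈ 90).

MCO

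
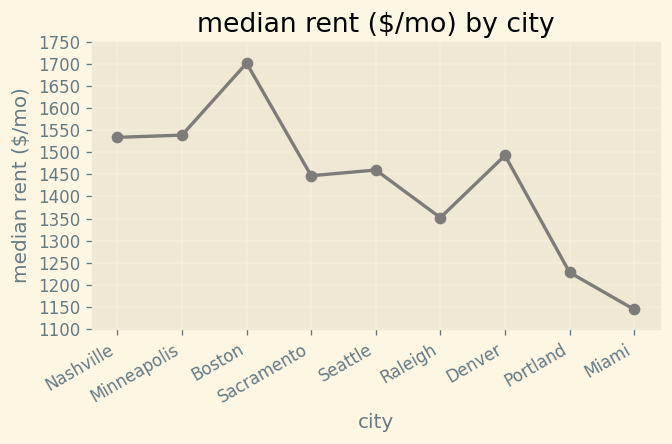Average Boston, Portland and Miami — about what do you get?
≈ 1367

(1700 + 1250 + 1150) / 3 ≈ 1367.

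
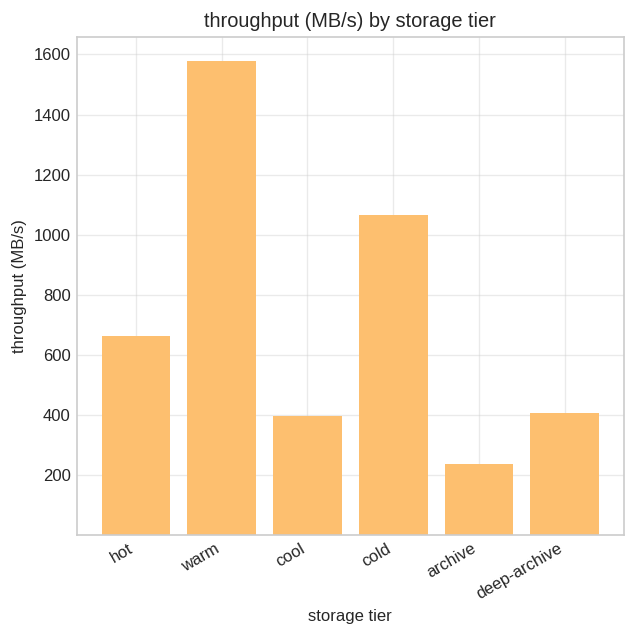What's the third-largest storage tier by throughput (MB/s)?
hot

Top 4: warm ≈ 1600, cold ≈ 1000, hot ≈ 600, deep-archive ≈ 400.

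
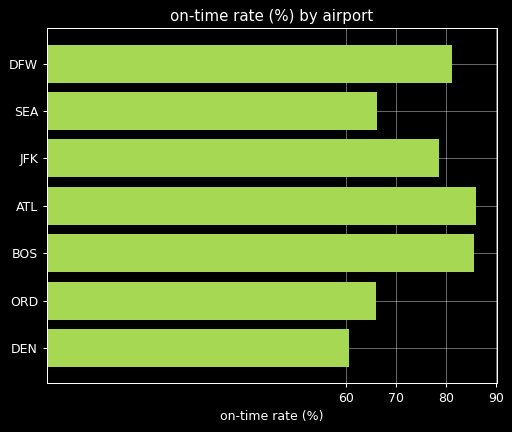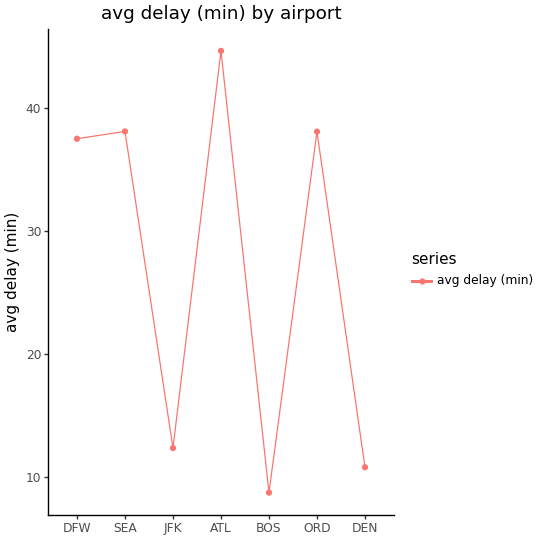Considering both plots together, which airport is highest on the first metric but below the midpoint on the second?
BOS

Chart 2 median avg delay (min) ≈ 40; below-median airports: JFK, BOS, DEN. Among those, BOS has the highest on-time rate (%) (≈ 90).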